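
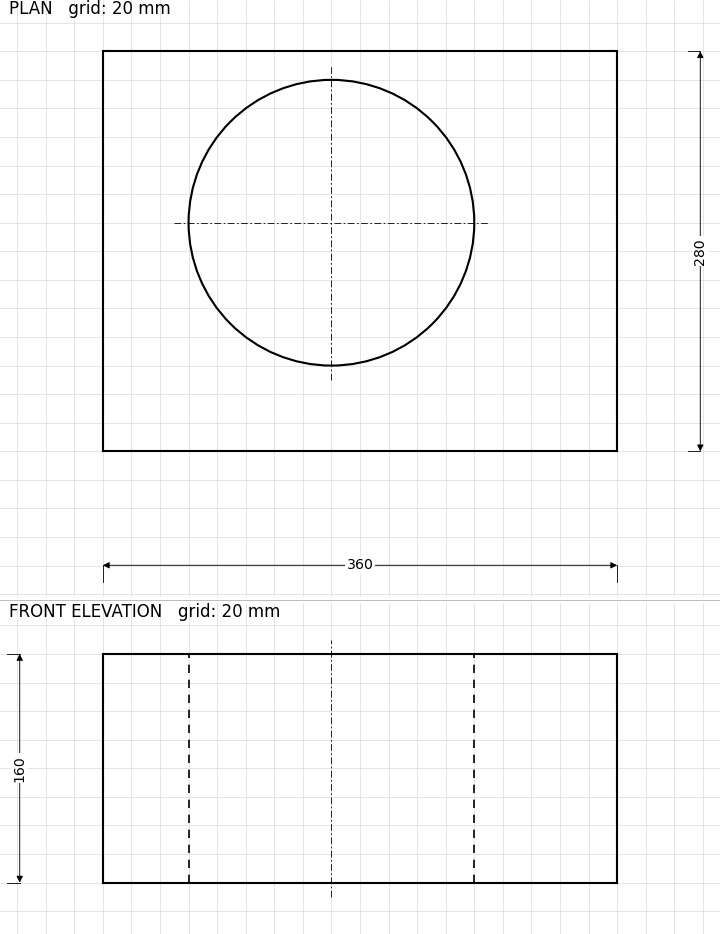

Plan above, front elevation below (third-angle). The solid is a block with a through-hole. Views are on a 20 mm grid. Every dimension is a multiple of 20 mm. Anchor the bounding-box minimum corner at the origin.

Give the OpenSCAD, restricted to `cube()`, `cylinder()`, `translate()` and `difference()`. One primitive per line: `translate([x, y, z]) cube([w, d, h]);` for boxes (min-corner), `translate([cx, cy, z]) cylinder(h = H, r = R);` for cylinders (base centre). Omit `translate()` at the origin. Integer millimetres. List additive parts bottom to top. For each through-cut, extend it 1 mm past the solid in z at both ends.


difference() {
  cube([360, 280, 160]);
  translate([160, 160, -1]) cylinder(h = 162, r = 100);
}


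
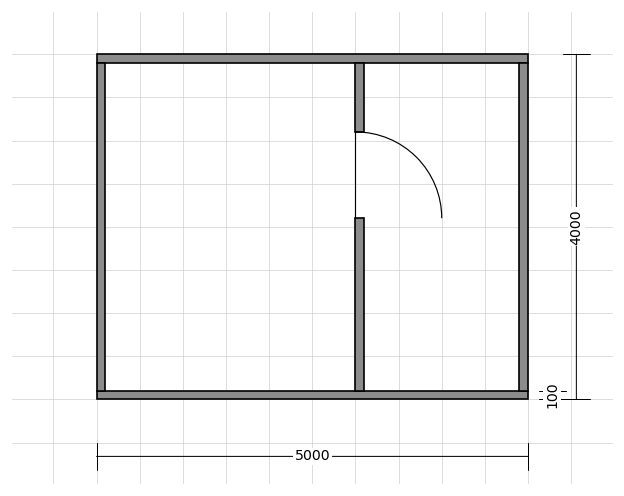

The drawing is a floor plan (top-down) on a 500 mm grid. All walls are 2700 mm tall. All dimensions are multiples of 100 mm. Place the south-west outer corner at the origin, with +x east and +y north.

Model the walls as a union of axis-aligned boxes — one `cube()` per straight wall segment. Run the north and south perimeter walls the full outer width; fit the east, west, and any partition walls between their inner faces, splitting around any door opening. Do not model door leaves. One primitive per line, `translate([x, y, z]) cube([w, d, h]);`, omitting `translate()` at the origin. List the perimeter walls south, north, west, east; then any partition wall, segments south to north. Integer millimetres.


cube([5000, 100, 2700]);
translate([0, 3900, 0]) cube([5000, 100, 2700]);
translate([0, 100, 0]) cube([100, 3800, 2700]);
translate([4900, 100, 0]) cube([100, 3800, 2700]);
translate([3000, 100, 0]) cube([100, 2000, 2700]);
translate([3000, 3100, 0]) cube([100, 800, 2700]);


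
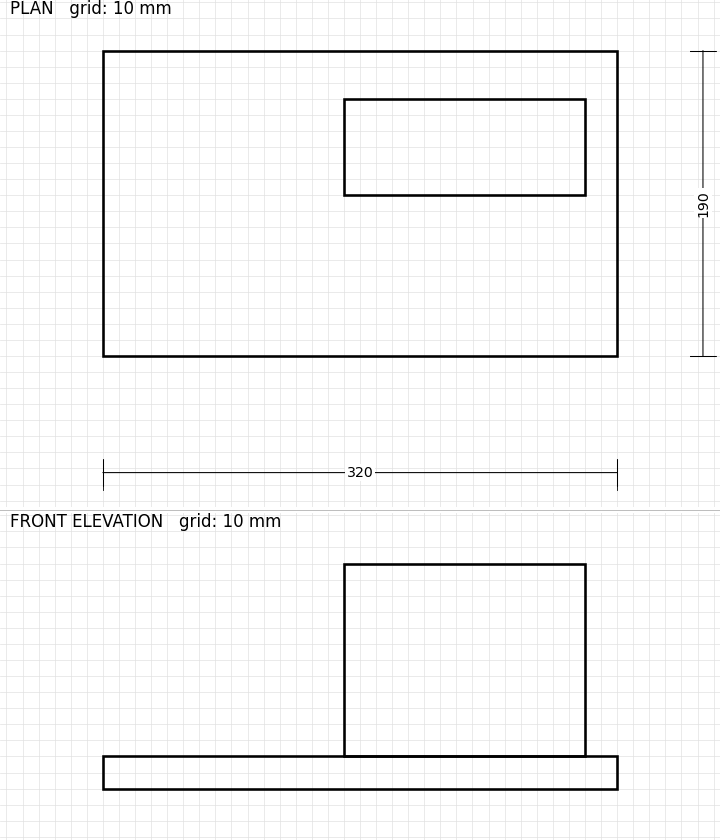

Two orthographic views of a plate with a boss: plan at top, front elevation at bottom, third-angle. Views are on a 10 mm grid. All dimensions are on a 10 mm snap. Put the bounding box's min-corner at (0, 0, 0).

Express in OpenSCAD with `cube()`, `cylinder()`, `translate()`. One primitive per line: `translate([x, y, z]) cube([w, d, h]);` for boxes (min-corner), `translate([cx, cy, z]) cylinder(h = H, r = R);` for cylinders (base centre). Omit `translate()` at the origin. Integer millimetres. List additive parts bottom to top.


cube([320, 190, 20]);
translate([150, 100, 20]) cube([150, 60, 120]);


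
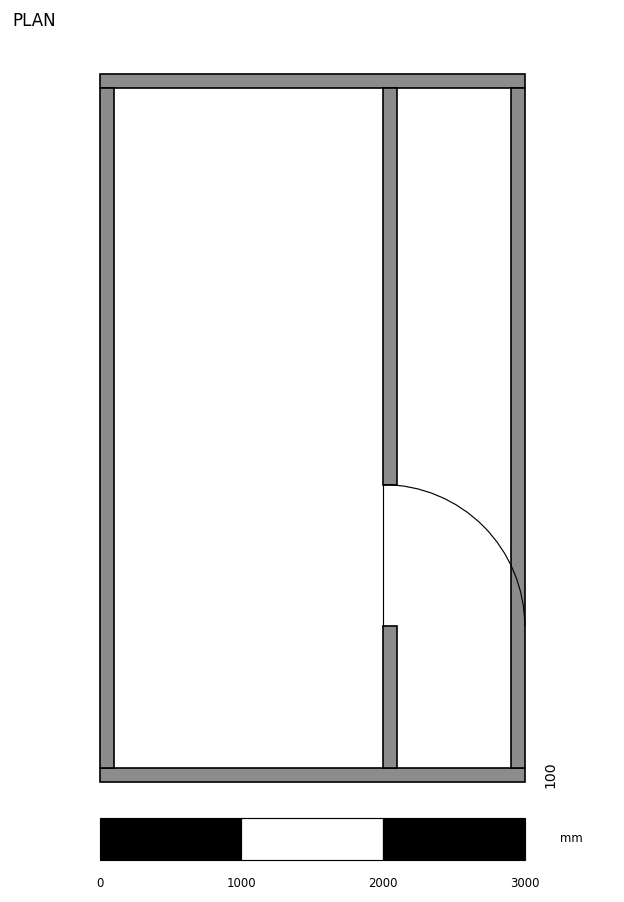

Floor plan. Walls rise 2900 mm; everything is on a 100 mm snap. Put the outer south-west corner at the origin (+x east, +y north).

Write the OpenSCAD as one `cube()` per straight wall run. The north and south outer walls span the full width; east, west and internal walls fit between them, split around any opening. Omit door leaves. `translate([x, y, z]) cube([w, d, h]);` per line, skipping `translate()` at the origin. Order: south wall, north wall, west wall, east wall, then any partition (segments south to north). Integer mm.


cube([3000, 100, 2900]);
translate([0, 4900, 0]) cube([3000, 100, 2900]);
translate([0, 100, 0]) cube([100, 4800, 2900]);
translate([2900, 100, 0]) cube([100, 4800, 2900]);
translate([2000, 100, 0]) cube([100, 1000, 2900]);
translate([2000, 2100, 0]) cube([100, 2800, 2900]);


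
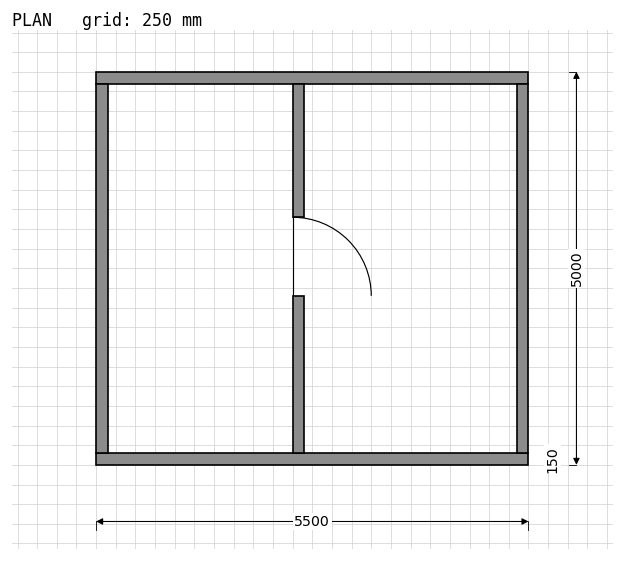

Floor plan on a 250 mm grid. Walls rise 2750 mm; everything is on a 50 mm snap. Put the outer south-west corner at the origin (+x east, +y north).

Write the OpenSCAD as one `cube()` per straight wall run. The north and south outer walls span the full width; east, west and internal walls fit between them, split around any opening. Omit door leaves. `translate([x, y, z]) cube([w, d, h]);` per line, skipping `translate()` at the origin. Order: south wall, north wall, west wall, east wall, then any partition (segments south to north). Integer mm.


cube([5500, 150, 2750]);
translate([0, 4850, 0]) cube([5500, 150, 2750]);
translate([0, 150, 0]) cube([150, 4700, 2750]);
translate([5350, 150, 0]) cube([150, 4700, 2750]);
translate([2500, 150, 0]) cube([150, 2000, 2750]);
translate([2500, 3150, 0]) cube([150, 1700, 2750]);


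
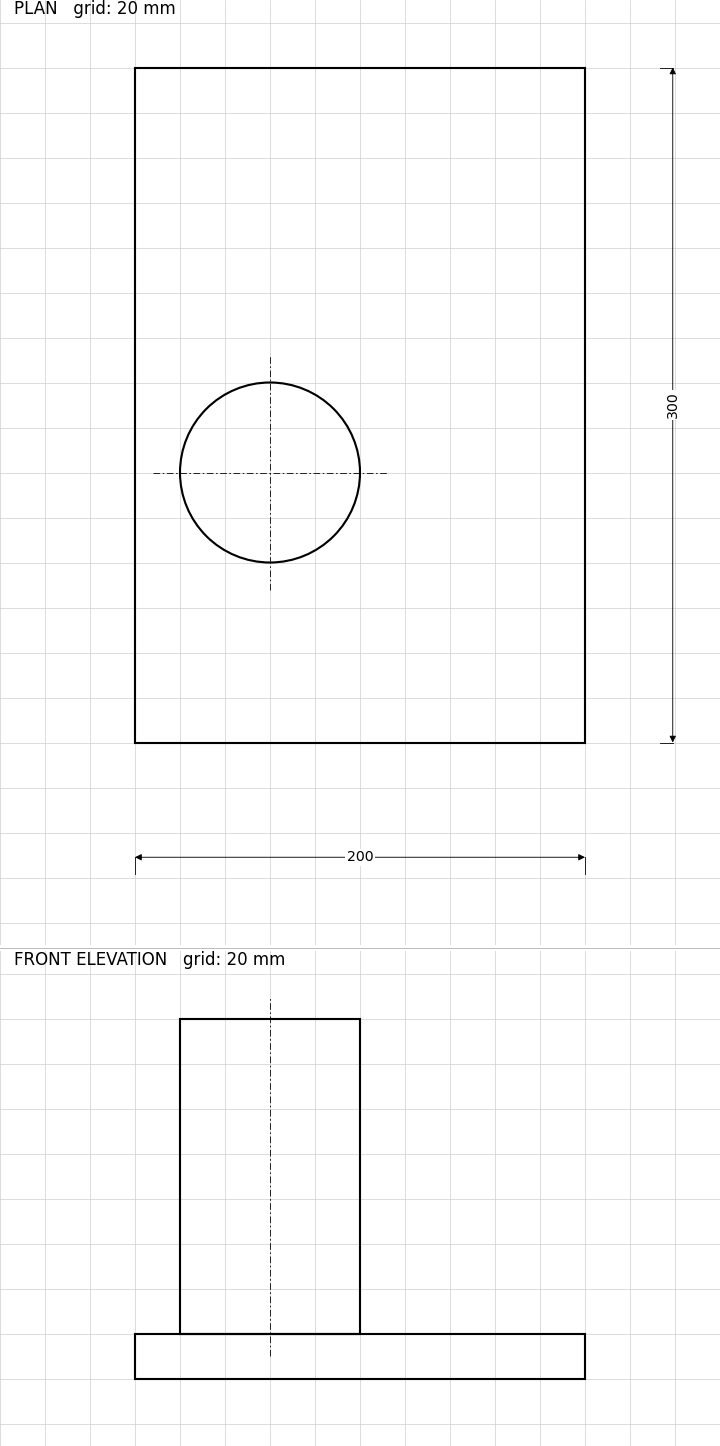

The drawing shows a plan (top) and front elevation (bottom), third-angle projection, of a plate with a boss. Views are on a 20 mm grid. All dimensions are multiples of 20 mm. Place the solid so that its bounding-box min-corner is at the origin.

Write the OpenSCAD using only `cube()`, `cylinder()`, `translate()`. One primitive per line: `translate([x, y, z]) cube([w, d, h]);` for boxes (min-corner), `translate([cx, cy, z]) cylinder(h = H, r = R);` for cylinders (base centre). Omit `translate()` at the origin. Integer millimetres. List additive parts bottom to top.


cube([200, 300, 20]);
translate([60, 120, 20]) cylinder(h = 140, r = 40);


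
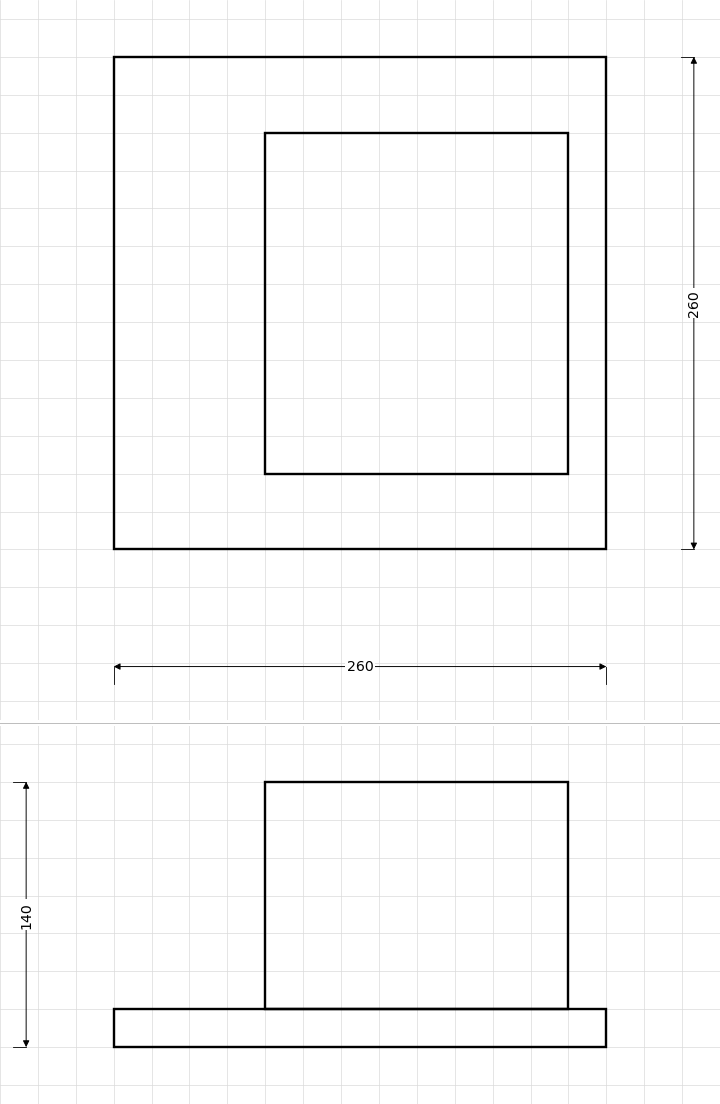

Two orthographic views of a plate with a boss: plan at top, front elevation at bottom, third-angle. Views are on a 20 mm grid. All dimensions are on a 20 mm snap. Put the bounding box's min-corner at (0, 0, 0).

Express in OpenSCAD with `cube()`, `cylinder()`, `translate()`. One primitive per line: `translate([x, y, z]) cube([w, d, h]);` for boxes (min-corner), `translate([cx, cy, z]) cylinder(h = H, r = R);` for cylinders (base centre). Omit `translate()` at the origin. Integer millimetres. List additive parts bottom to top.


cube([260, 260, 20]);
translate([80, 40, 20]) cube([160, 180, 120]);


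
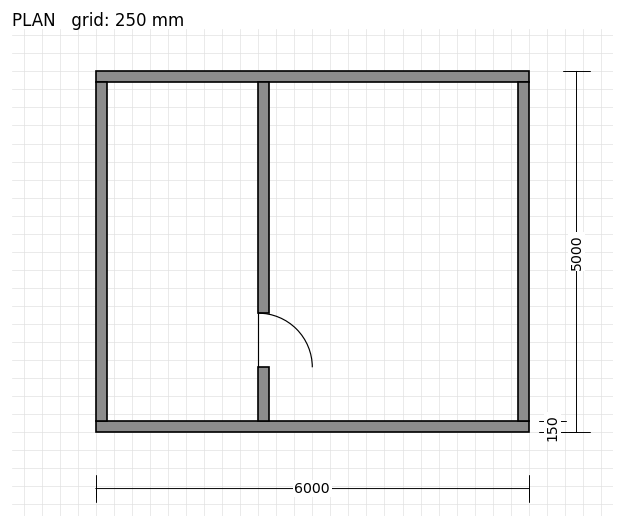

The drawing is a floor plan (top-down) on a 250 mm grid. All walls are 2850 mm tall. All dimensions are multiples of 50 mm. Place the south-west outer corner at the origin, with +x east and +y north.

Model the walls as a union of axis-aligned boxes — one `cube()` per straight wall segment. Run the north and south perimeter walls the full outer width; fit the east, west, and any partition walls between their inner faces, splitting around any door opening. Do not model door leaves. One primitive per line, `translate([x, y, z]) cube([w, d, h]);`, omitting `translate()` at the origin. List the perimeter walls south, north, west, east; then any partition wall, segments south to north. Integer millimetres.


cube([6000, 150, 2850]);
translate([0, 4850, 0]) cube([6000, 150, 2850]);
translate([0, 150, 0]) cube([150, 4700, 2850]);
translate([5850, 150, 0]) cube([150, 4700, 2850]);
translate([2250, 150, 0]) cube([150, 750, 2850]);
translate([2250, 1650, 0]) cube([150, 3200, 2850]);


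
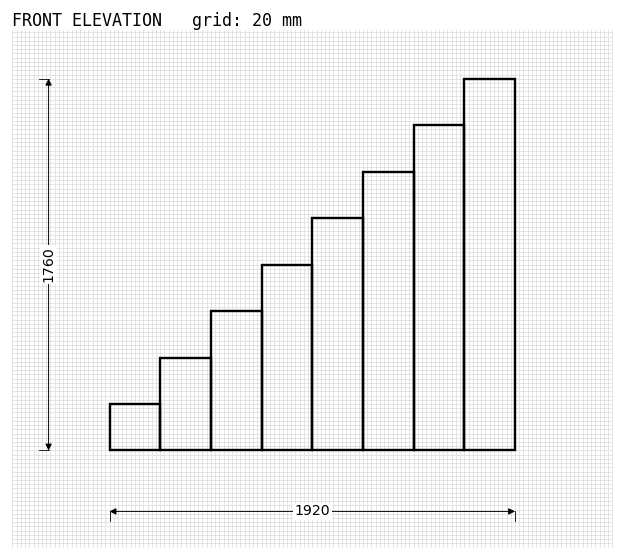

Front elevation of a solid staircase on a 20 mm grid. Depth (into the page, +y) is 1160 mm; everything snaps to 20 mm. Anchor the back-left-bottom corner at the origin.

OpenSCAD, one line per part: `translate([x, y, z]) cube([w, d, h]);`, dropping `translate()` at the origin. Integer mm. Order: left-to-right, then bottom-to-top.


cube([240, 1160, 220]);
translate([240, 0, 0]) cube([240, 1160, 440]);
translate([480, 0, 0]) cube([240, 1160, 660]);
translate([720, 0, 0]) cube([240, 1160, 880]);
translate([960, 0, 0]) cube([240, 1160, 1100]);
translate([1200, 0, 0]) cube([240, 1160, 1320]);
translate([1440, 0, 0]) cube([240, 1160, 1540]);
translate([1680, 0, 0]) cube([240, 1160, 1760]);


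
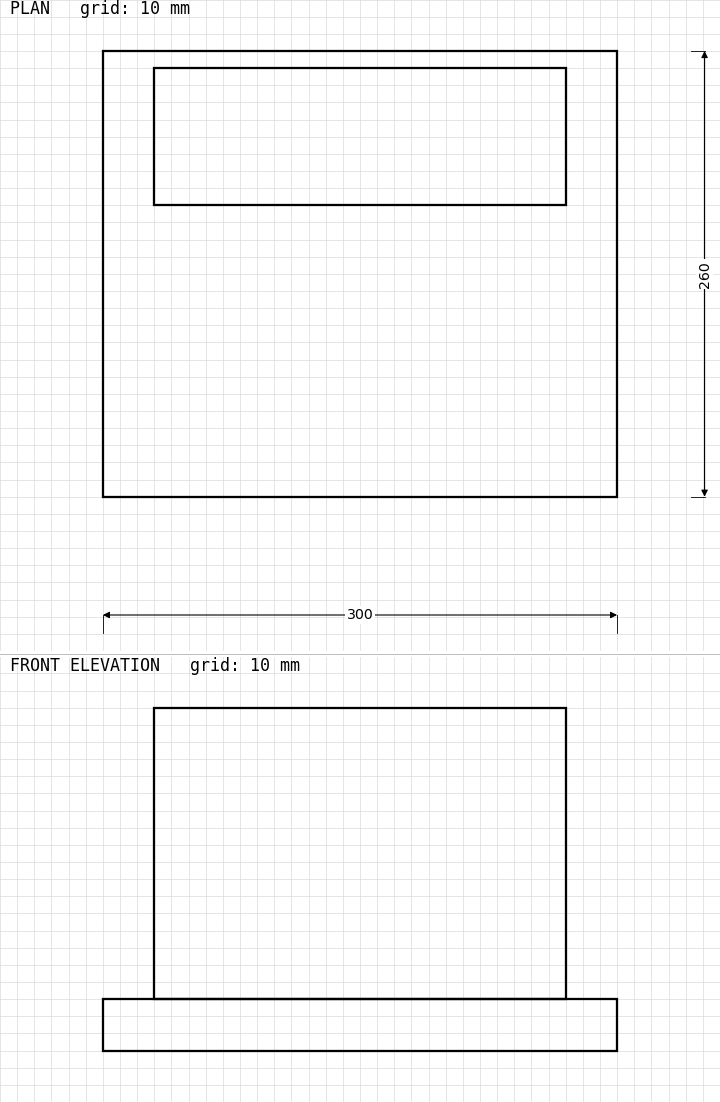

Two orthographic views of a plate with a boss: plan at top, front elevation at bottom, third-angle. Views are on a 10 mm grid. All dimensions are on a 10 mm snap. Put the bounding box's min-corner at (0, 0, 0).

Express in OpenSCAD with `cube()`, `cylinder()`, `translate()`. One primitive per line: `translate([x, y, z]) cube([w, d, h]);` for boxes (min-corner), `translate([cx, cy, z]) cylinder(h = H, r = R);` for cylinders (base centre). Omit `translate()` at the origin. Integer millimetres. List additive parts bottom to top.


cube([300, 260, 30]);
translate([30, 170, 30]) cube([240, 80, 170]);


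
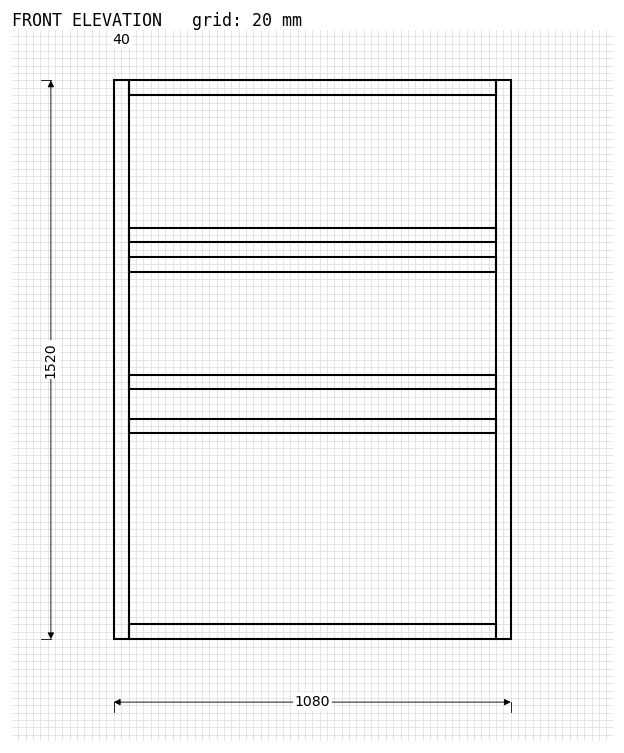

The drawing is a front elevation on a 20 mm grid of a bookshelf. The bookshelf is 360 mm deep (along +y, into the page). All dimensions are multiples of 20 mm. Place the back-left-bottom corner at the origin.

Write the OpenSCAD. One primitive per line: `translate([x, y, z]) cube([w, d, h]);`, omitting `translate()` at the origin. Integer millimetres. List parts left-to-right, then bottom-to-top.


cube([40, 360, 1520]);
translate([40, 0, 0]) cube([1000, 360, 40]);
translate([40, 0, 560]) cube([1000, 360, 40]);
translate([40, 0, 680]) cube([1000, 360, 40]);
translate([40, 0, 1000]) cube([1000, 360, 40]);
translate([40, 0, 1080]) cube([1000, 360, 40]);
translate([40, 0, 1480]) cube([1000, 360, 40]);
translate([1040, 0, 0]) cube([40, 360, 1520]);


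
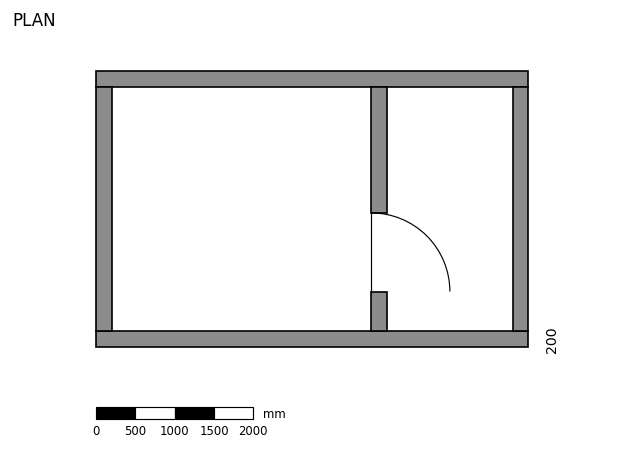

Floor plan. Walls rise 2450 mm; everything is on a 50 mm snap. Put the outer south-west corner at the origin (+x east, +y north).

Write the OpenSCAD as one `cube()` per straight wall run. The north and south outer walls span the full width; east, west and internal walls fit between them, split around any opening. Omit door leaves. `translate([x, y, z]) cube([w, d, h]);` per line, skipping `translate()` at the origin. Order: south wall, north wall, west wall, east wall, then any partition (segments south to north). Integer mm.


cube([5500, 200, 2450]);
translate([0, 3300, 0]) cube([5500, 200, 2450]);
translate([0, 200, 0]) cube([200, 3100, 2450]);
translate([5300, 200, 0]) cube([200, 3100, 2450]);
translate([3500, 200, 0]) cube([200, 500, 2450]);
translate([3500, 1700, 0]) cube([200, 1600, 2450]);


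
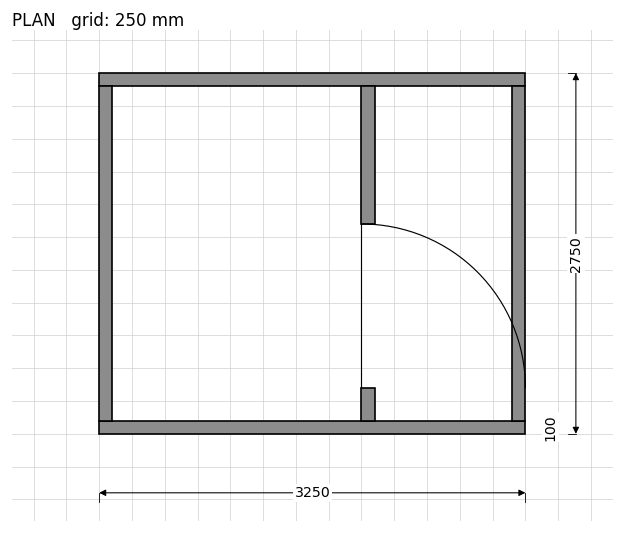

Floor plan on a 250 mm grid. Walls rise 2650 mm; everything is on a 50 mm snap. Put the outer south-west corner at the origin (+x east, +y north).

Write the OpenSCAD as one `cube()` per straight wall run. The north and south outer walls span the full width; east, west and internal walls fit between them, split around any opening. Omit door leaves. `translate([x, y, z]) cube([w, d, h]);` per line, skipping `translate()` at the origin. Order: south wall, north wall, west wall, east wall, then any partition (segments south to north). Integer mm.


cube([3250, 100, 2650]);
translate([0, 2650, 0]) cube([3250, 100, 2650]);
translate([0, 100, 0]) cube([100, 2550, 2650]);
translate([3150, 100, 0]) cube([100, 2550, 2650]);
translate([2000, 100, 0]) cube([100, 250, 2650]);
translate([2000, 1600, 0]) cube([100, 1050, 2650]);


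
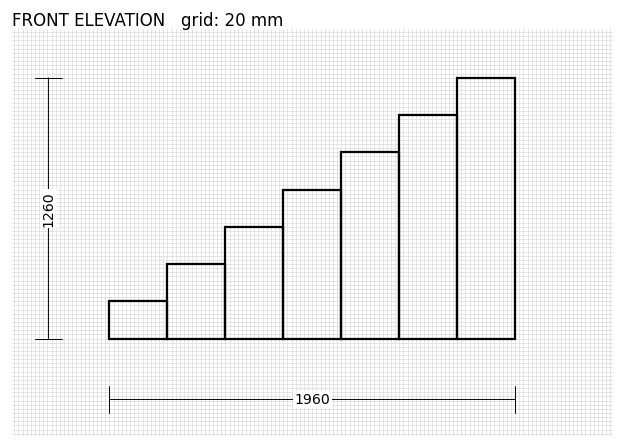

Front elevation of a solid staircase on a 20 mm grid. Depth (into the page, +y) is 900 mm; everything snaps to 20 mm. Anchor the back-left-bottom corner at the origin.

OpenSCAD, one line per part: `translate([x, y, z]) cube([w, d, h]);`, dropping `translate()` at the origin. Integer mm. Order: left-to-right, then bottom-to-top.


cube([280, 900, 180]);
translate([280, 0, 0]) cube([280, 900, 360]);
translate([560, 0, 0]) cube([280, 900, 540]);
translate([840, 0, 0]) cube([280, 900, 720]);
translate([1120, 0, 0]) cube([280, 900, 900]);
translate([1400, 0, 0]) cube([280, 900, 1080]);
translate([1680, 0, 0]) cube([280, 900, 1260]);


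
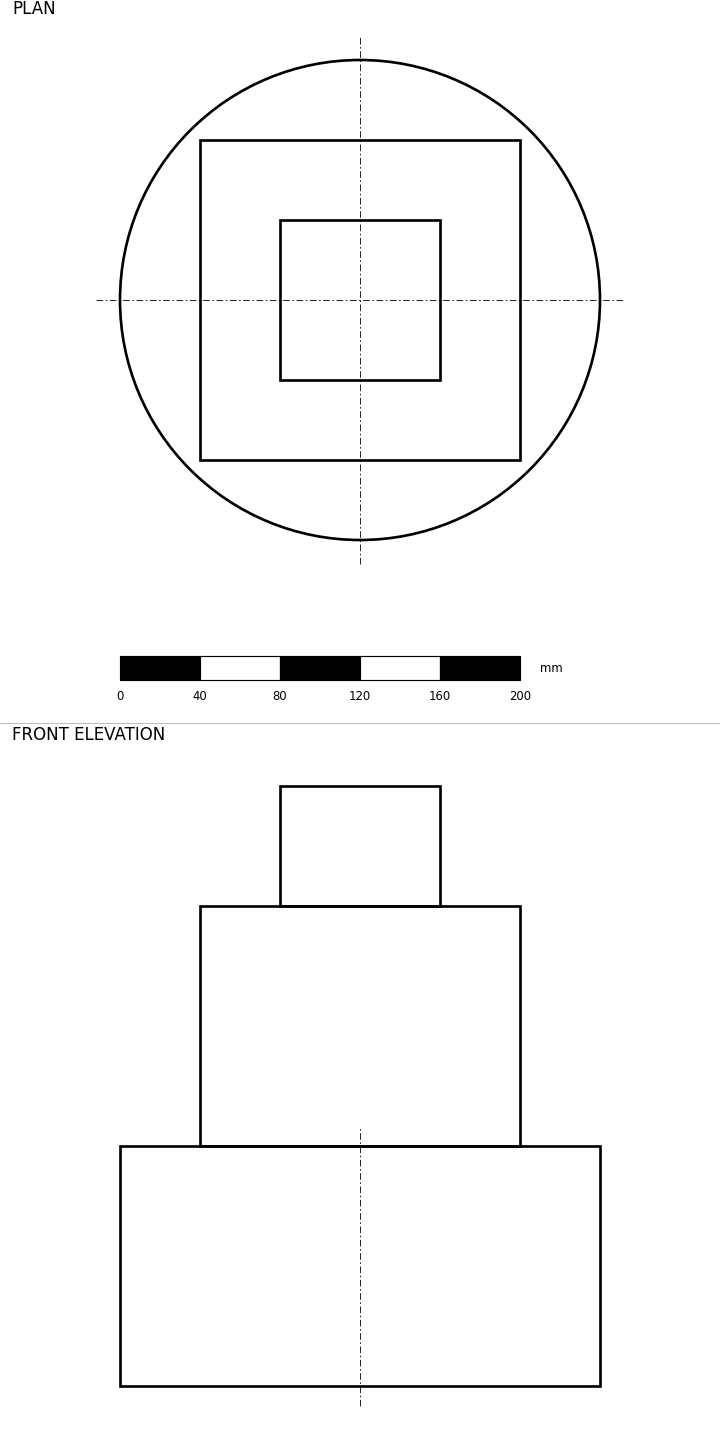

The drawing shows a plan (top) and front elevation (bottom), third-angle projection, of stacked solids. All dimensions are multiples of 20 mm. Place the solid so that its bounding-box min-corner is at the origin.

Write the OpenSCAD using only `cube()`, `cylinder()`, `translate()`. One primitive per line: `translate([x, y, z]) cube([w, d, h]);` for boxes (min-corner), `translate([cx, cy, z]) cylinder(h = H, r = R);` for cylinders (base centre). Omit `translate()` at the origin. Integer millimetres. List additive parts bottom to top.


translate([120, 120, 0]) cylinder(h = 120, r = 120);
translate([40, 40, 120]) cube([160, 160, 120]);
translate([80, 80, 240]) cube([80, 80, 60]);


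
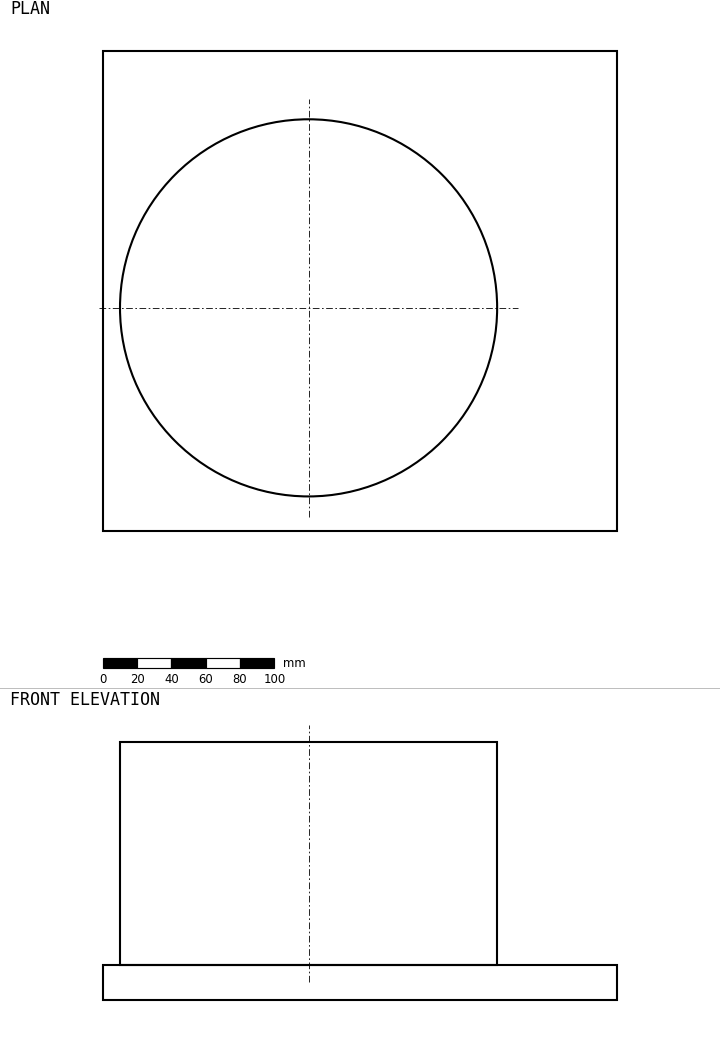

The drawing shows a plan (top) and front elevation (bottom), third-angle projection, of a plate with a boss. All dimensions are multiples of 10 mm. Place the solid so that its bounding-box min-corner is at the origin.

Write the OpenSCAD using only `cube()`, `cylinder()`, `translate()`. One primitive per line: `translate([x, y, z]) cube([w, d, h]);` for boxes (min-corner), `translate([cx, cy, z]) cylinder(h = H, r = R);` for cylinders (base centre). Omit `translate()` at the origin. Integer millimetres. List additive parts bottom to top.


cube([300, 280, 20]);
translate([120, 130, 20]) cylinder(h = 130, r = 110);


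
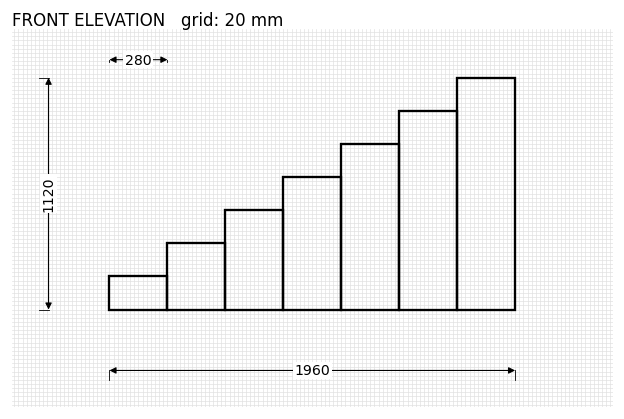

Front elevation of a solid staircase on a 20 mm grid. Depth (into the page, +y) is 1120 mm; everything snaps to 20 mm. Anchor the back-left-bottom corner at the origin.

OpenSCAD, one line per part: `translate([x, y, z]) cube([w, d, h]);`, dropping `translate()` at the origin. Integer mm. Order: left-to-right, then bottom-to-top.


cube([280, 1120, 160]);
translate([280, 0, 0]) cube([280, 1120, 320]);
translate([560, 0, 0]) cube([280, 1120, 480]);
translate([840, 0, 0]) cube([280, 1120, 640]);
translate([1120, 0, 0]) cube([280, 1120, 800]);
translate([1400, 0, 0]) cube([280, 1120, 960]);
translate([1680, 0, 0]) cube([280, 1120, 1120]);


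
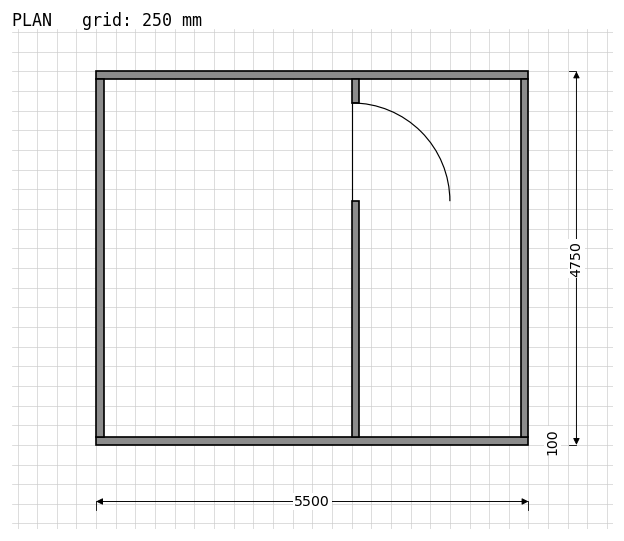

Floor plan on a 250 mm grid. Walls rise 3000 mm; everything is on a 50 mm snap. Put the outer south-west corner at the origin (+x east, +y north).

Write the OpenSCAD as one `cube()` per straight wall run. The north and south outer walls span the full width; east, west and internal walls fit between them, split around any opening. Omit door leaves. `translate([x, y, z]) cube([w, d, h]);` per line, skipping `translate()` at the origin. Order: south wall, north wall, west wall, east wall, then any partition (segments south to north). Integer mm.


cube([5500, 100, 3000]);
translate([0, 4650, 0]) cube([5500, 100, 3000]);
translate([0, 100, 0]) cube([100, 4550, 3000]);
translate([5400, 100, 0]) cube([100, 4550, 3000]);
translate([3250, 100, 0]) cube([100, 3000, 3000]);
translate([3250, 4350, 0]) cube([100, 300, 3000]);


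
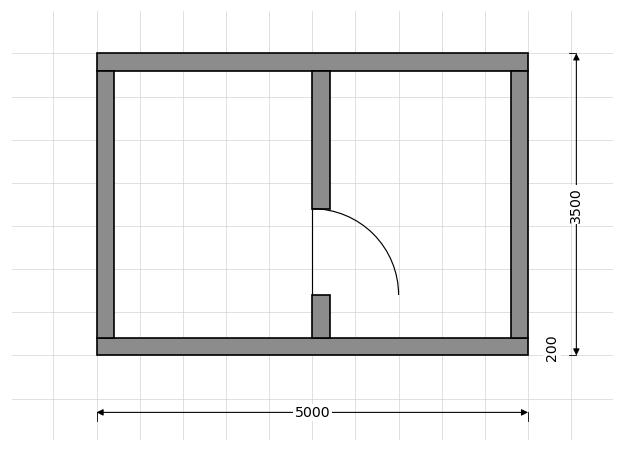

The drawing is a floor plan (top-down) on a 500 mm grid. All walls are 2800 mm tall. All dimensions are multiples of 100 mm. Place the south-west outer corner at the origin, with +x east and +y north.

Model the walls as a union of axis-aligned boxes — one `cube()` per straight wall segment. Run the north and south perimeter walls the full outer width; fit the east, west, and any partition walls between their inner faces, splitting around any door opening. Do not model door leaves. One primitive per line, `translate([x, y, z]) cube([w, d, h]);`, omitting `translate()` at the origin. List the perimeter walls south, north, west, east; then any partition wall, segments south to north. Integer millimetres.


cube([5000, 200, 2800]);
translate([0, 3300, 0]) cube([5000, 200, 2800]);
translate([0, 200, 0]) cube([200, 3100, 2800]);
translate([4800, 200, 0]) cube([200, 3100, 2800]);
translate([2500, 200, 0]) cube([200, 500, 2800]);
translate([2500, 1700, 0]) cube([200, 1600, 2800]);


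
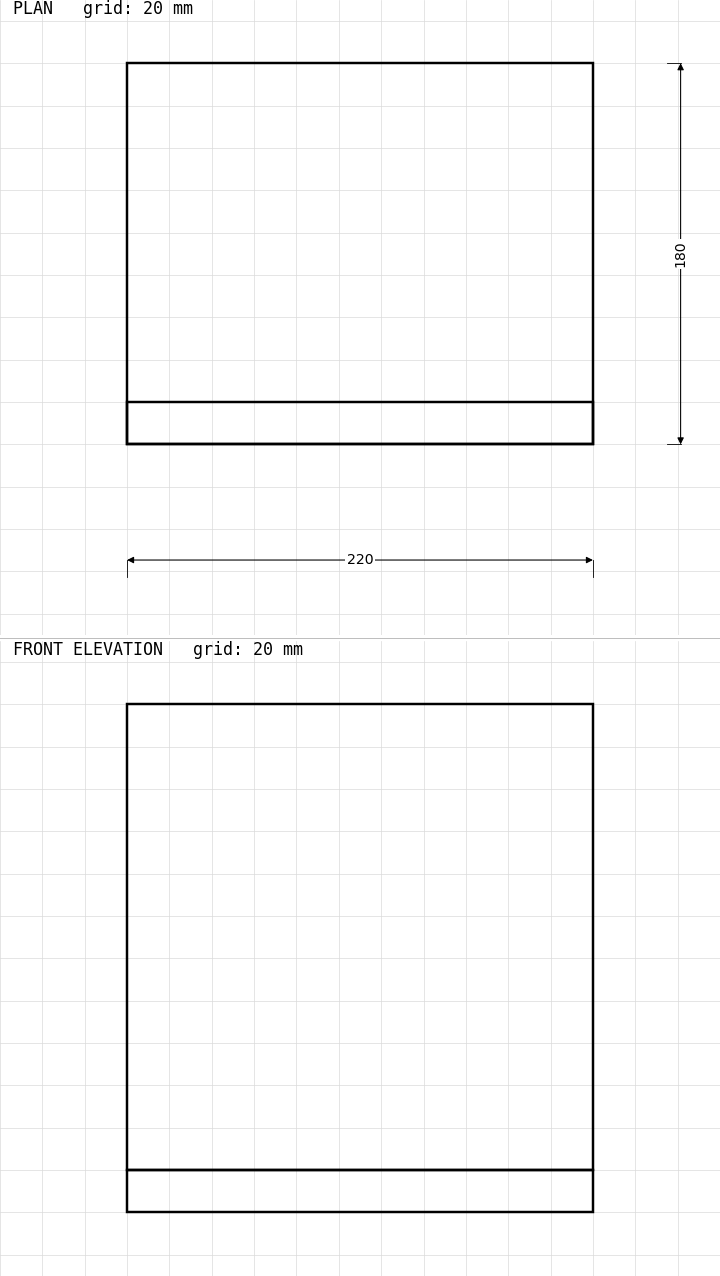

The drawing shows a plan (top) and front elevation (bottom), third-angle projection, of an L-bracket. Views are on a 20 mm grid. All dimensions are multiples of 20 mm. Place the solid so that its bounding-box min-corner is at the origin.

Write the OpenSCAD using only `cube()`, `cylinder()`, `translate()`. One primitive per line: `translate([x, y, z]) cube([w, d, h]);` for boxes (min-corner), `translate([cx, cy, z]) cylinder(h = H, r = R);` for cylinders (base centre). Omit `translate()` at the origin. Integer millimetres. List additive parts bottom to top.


cube([220, 180, 20]);
translate([0, 0, 20]) cube([220, 20, 220]);


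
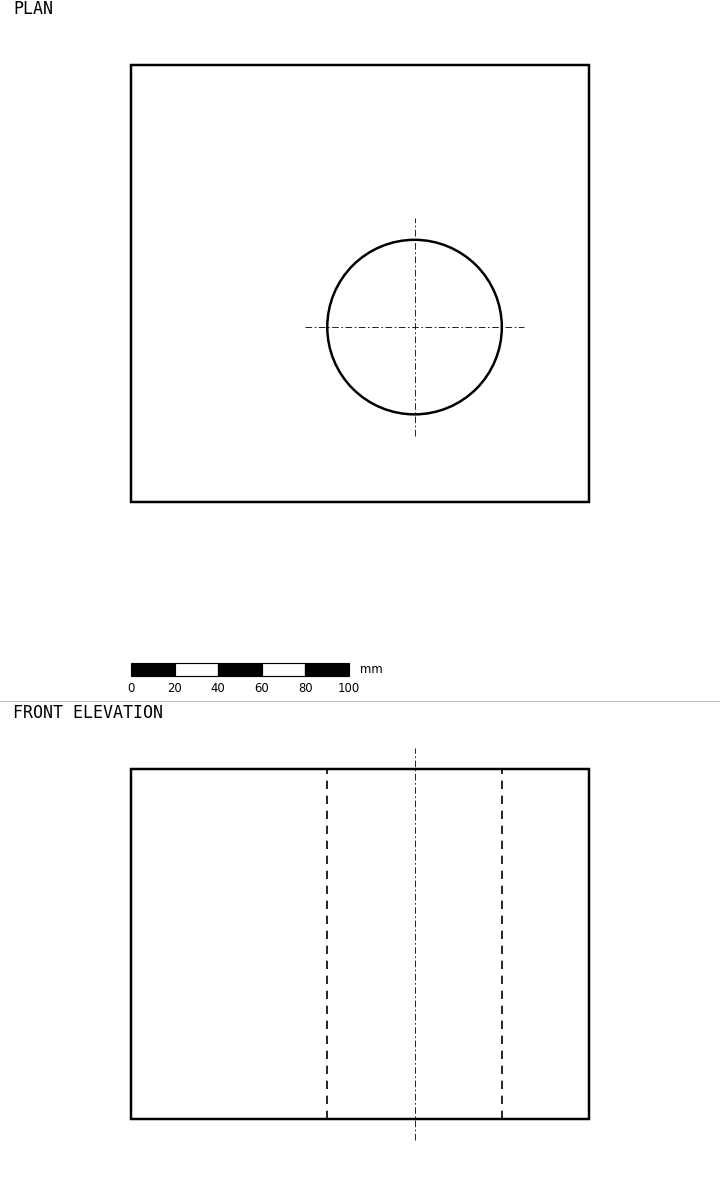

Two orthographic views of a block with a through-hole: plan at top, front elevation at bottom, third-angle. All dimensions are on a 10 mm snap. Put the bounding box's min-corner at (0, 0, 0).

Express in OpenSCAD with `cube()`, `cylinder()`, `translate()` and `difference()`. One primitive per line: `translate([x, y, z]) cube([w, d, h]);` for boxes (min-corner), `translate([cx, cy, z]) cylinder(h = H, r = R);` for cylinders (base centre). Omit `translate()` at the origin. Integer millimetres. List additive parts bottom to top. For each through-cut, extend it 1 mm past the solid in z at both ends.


difference() {
  cube([210, 200, 160]);
  translate([130, 80, -1]) cylinder(h = 162, r = 40);
}


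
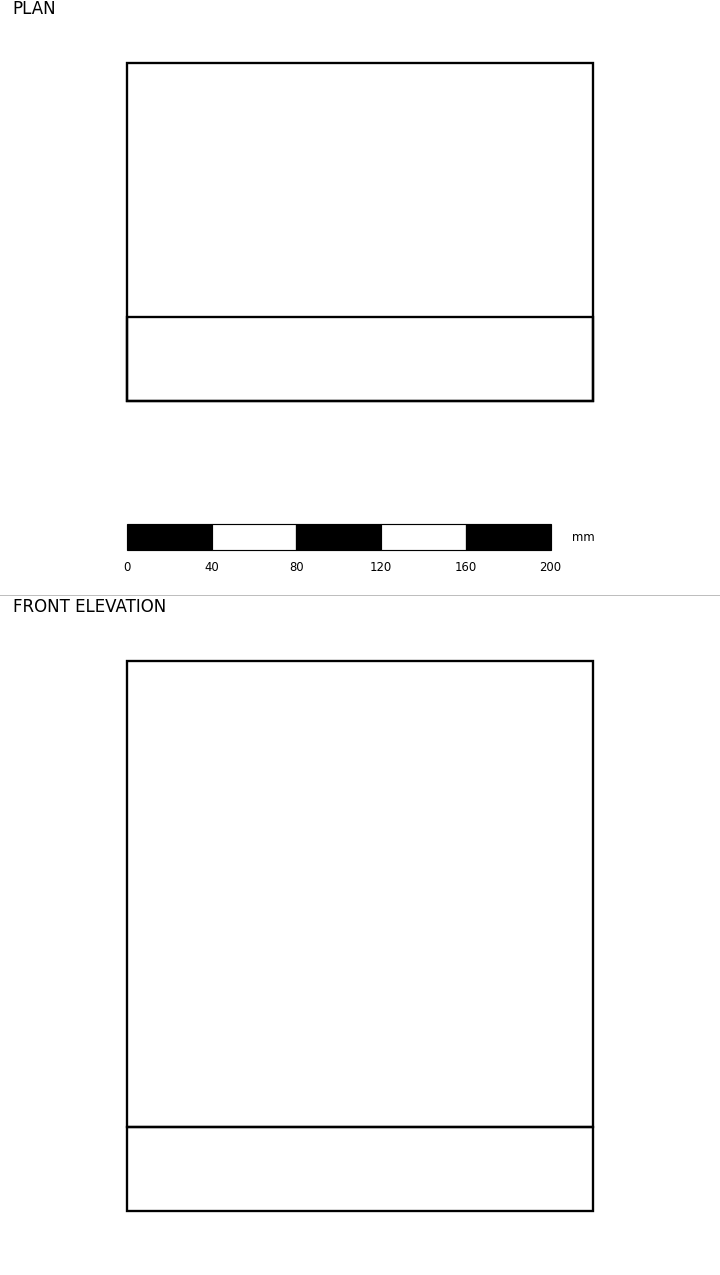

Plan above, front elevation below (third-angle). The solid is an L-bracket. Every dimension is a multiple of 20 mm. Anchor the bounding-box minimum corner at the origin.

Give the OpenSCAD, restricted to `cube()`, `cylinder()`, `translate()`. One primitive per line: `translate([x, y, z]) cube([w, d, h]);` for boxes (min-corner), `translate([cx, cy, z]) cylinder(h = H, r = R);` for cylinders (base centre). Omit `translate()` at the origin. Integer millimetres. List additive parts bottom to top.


cube([220, 160, 40]);
translate([0, 0, 40]) cube([220, 40, 220]);


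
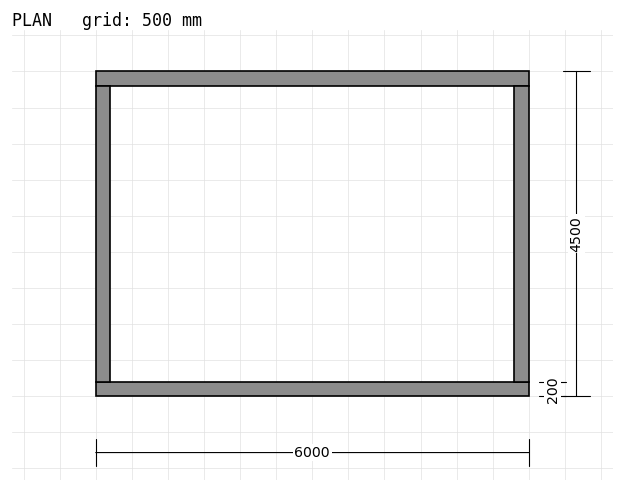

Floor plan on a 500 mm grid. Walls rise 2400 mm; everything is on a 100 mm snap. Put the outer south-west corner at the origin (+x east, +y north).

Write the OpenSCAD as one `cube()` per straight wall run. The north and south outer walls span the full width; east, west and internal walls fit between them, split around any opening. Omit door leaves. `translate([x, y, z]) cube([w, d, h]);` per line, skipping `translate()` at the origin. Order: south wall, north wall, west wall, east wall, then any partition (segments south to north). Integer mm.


cube([6000, 200, 2400]);
translate([0, 4300, 0]) cube([6000, 200, 2400]);
translate([0, 200, 0]) cube([200, 4100, 2400]);
translate([5800, 200, 0]) cube([200, 4100, 2400]);


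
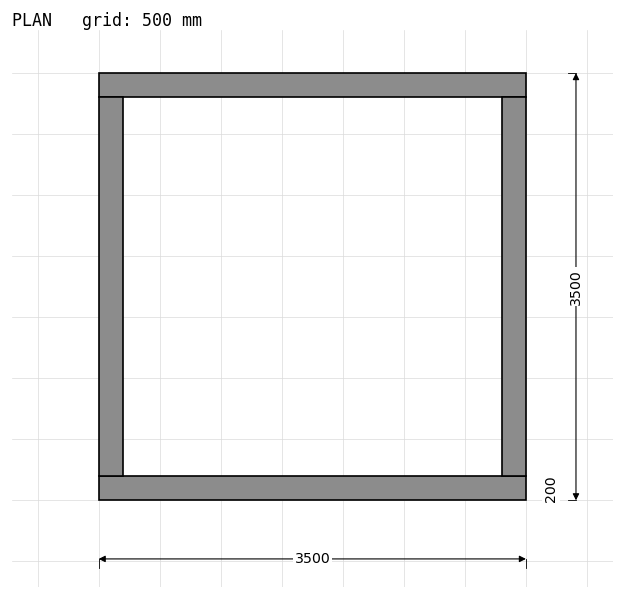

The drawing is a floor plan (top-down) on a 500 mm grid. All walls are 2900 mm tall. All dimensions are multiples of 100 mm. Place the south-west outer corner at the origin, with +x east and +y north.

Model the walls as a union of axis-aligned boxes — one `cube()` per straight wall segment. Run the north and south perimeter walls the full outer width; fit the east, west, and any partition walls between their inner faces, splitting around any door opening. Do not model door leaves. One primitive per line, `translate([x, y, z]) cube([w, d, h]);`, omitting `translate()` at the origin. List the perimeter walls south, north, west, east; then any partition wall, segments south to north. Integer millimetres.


cube([3500, 200, 2900]);
translate([0, 3300, 0]) cube([3500, 200, 2900]);
translate([0, 200, 0]) cube([200, 3100, 2900]);
translate([3300, 200, 0]) cube([200, 3100, 2900]);


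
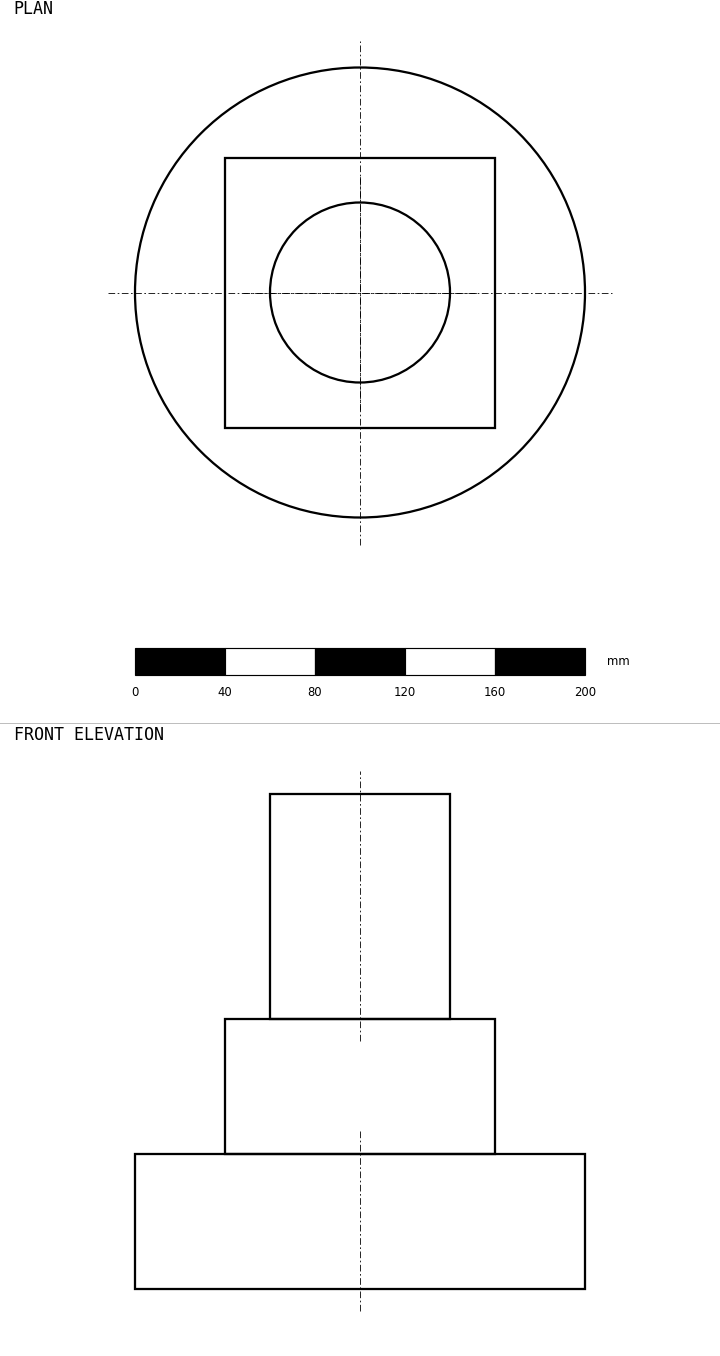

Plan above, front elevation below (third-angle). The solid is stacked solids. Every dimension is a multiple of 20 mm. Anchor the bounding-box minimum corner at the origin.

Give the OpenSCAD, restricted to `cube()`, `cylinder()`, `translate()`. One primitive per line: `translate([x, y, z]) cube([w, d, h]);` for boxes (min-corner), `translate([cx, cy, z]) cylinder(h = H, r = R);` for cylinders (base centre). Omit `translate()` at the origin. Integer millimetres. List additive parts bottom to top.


translate([100, 100, 0]) cylinder(h = 60, r = 100);
translate([40, 40, 60]) cube([120, 120, 60]);
translate([100, 100, 120]) cylinder(h = 100, r = 40);


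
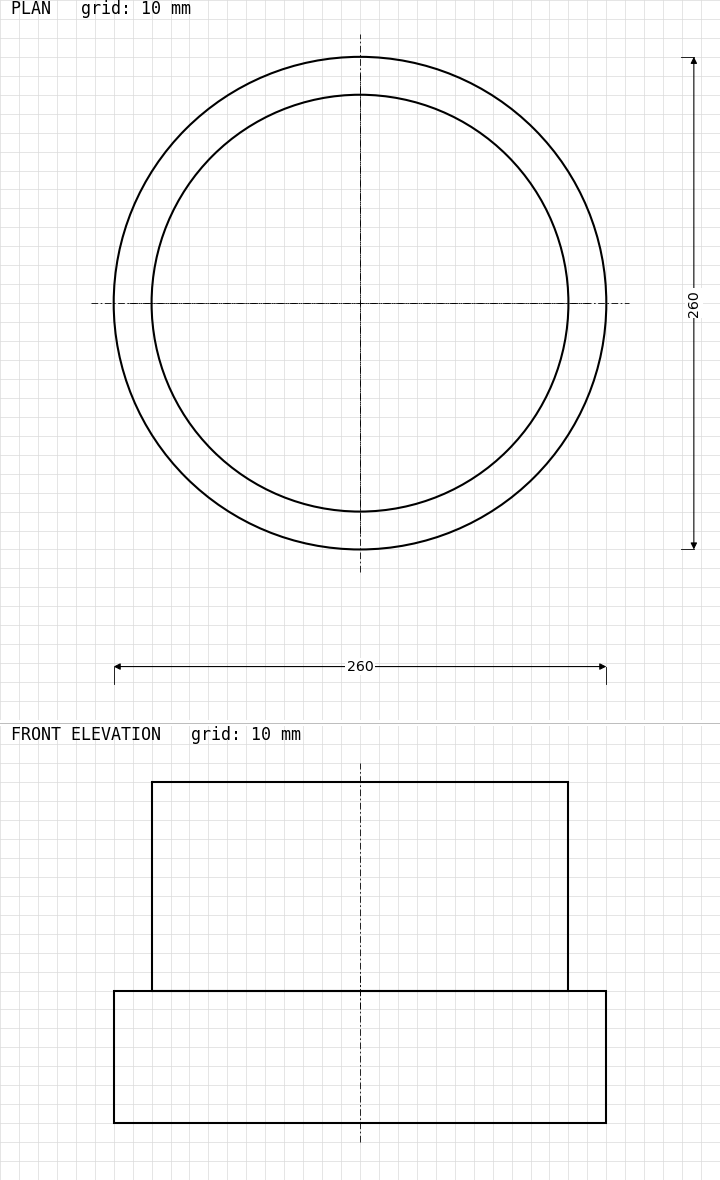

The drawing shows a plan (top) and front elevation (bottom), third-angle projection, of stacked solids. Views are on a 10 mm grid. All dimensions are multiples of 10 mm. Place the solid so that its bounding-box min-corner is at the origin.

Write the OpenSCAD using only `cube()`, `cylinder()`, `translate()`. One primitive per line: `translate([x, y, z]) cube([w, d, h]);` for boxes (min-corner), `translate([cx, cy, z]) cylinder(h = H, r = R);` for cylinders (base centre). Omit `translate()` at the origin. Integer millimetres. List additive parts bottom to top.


translate([130, 130, 0]) cylinder(h = 70, r = 130);
translate([130, 130, 70]) cylinder(h = 110, r = 110);


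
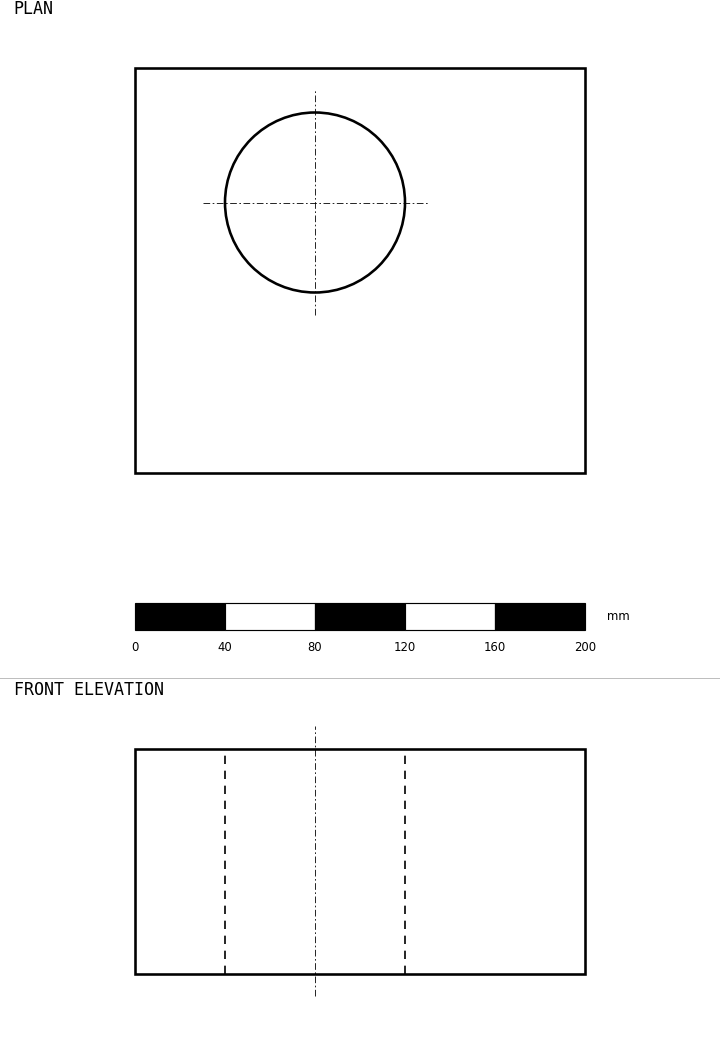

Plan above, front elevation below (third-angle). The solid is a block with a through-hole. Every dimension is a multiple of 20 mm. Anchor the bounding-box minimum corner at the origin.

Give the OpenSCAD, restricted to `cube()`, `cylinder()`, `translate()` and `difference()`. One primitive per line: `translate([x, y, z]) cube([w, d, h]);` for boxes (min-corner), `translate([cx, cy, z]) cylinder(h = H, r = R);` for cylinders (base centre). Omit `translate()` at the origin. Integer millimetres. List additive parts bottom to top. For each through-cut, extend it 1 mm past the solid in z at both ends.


difference() {
  cube([200, 180, 100]);
  translate([80, 120, -1]) cylinder(h = 102, r = 40);
}


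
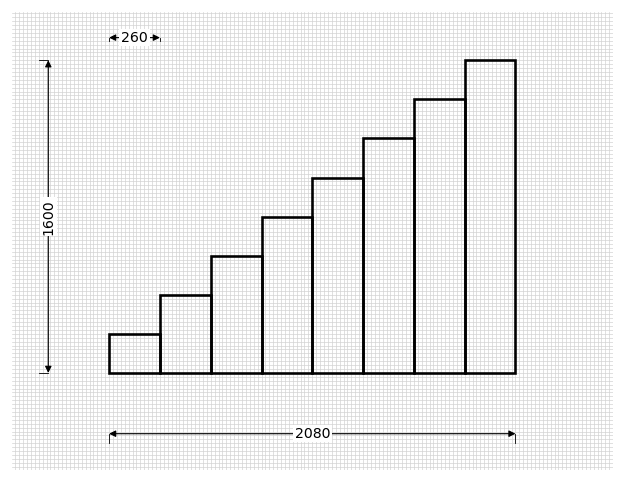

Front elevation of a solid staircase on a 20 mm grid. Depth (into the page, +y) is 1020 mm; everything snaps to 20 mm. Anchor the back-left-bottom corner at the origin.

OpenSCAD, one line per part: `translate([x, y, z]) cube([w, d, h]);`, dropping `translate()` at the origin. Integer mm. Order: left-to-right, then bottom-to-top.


cube([260, 1020, 200]);
translate([260, 0, 0]) cube([260, 1020, 400]);
translate([520, 0, 0]) cube([260, 1020, 600]);
translate([780, 0, 0]) cube([260, 1020, 800]);
translate([1040, 0, 0]) cube([260, 1020, 1000]);
translate([1300, 0, 0]) cube([260, 1020, 1200]);
translate([1560, 0, 0]) cube([260, 1020, 1400]);
translate([1820, 0, 0]) cube([260, 1020, 1600]);


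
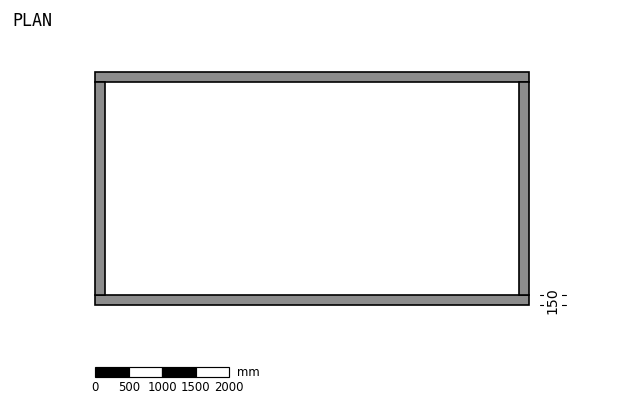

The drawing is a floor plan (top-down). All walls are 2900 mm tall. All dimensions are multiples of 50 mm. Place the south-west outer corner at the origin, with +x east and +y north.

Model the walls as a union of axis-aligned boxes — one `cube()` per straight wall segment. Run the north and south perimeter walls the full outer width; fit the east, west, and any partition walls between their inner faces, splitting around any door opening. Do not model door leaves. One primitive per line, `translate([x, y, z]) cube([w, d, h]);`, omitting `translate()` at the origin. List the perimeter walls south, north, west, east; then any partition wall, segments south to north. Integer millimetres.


cube([6500, 150, 2900]);
translate([0, 3350, 0]) cube([6500, 150, 2900]);
translate([0, 150, 0]) cube([150, 3200, 2900]);
translate([6350, 150, 0]) cube([150, 3200, 2900]);


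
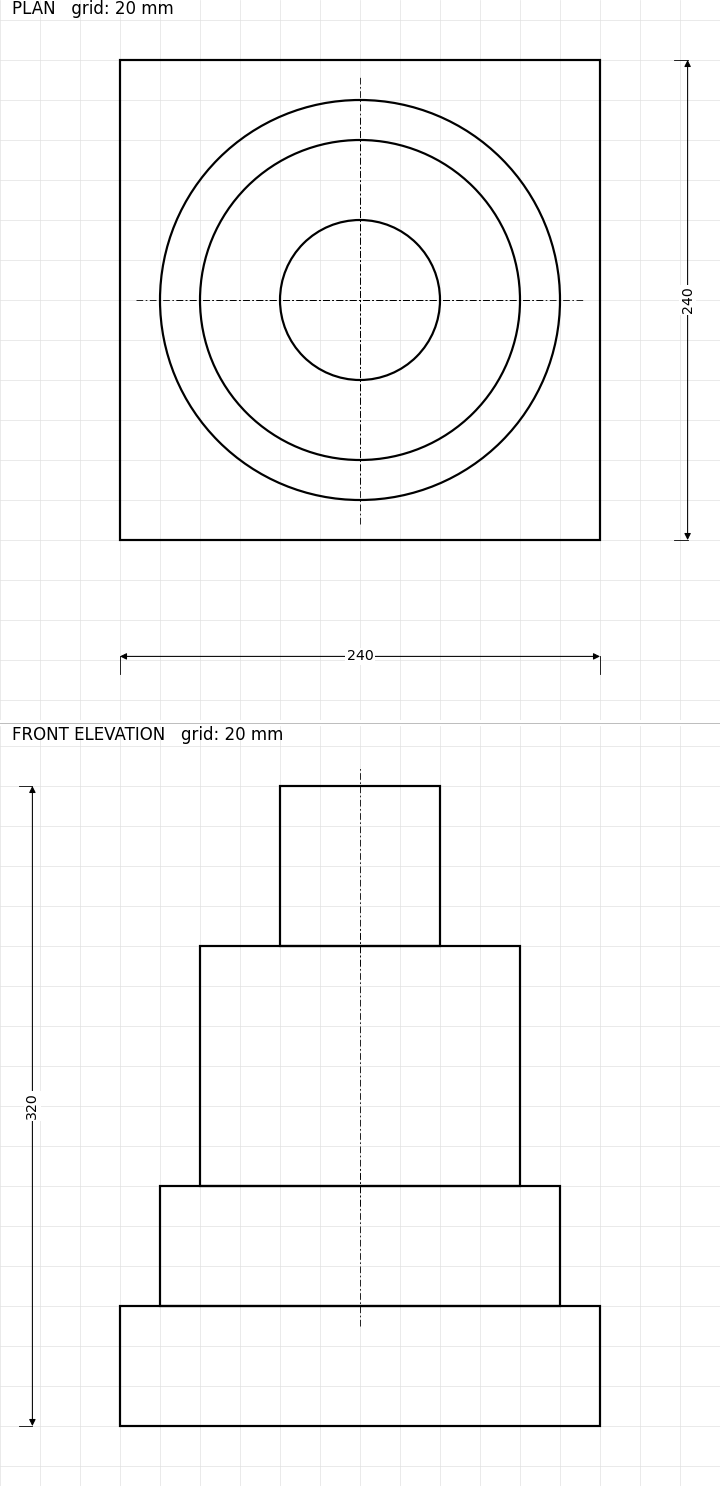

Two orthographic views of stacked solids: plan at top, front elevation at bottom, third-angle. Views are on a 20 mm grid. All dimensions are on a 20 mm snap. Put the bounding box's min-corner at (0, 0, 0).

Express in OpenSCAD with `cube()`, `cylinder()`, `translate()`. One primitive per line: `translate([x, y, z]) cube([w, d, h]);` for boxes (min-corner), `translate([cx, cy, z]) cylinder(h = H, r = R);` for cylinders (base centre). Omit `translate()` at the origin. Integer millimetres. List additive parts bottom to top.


cube([240, 240, 60]);
translate([120, 120, 60]) cylinder(h = 60, r = 100);
translate([120, 120, 120]) cylinder(h = 120, r = 80);
translate([120, 120, 240]) cylinder(h = 80, r = 40);


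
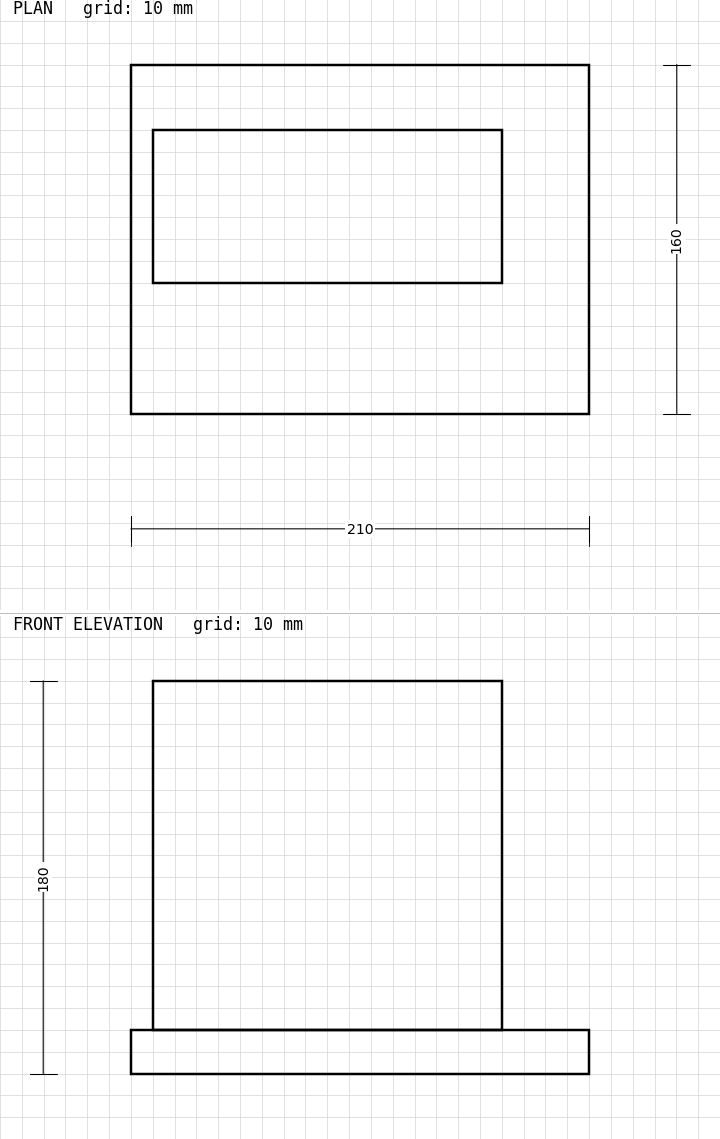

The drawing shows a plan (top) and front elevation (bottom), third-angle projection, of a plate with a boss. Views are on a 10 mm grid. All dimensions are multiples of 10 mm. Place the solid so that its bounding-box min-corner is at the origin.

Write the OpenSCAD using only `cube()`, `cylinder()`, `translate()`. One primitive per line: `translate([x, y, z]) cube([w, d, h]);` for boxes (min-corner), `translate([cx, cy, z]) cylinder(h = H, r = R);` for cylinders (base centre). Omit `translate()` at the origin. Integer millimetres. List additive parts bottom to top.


cube([210, 160, 20]);
translate([10, 60, 20]) cube([160, 70, 160]);


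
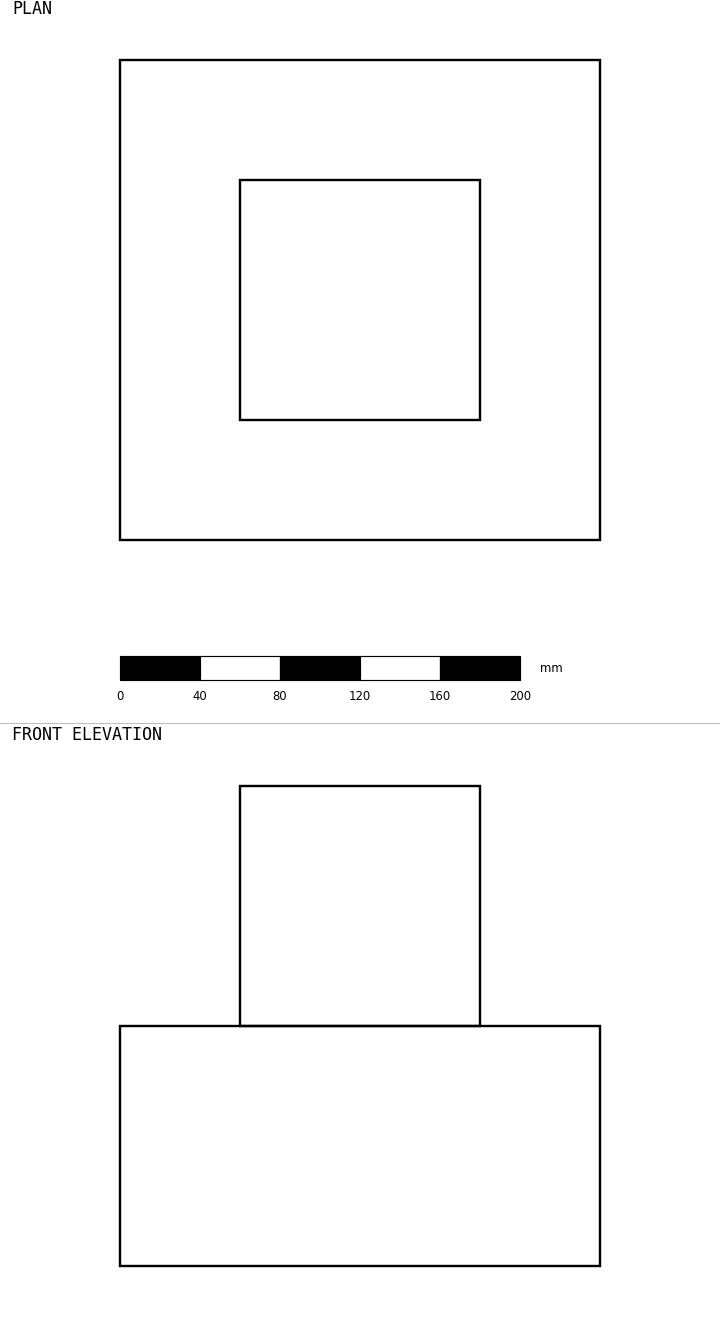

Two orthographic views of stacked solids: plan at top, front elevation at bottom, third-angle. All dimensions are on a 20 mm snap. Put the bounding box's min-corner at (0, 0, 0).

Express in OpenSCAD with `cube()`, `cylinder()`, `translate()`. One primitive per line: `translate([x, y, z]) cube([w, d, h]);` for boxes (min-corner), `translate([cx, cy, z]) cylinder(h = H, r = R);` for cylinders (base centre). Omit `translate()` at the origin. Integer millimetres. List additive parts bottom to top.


cube([240, 240, 120]);
translate([60, 60, 120]) cube([120, 120, 120]);


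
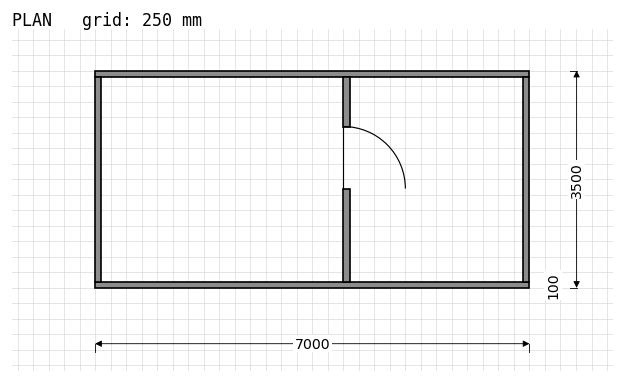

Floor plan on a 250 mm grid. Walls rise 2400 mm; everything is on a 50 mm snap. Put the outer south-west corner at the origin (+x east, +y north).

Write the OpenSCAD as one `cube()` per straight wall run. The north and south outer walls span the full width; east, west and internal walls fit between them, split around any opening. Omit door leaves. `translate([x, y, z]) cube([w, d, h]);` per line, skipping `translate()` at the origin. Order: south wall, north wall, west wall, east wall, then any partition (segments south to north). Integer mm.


cube([7000, 100, 2400]);
translate([0, 3400, 0]) cube([7000, 100, 2400]);
translate([0, 100, 0]) cube([100, 3300, 2400]);
translate([6900, 100, 0]) cube([100, 3300, 2400]);
translate([4000, 100, 0]) cube([100, 1500, 2400]);
translate([4000, 2600, 0]) cube([100, 800, 2400]);


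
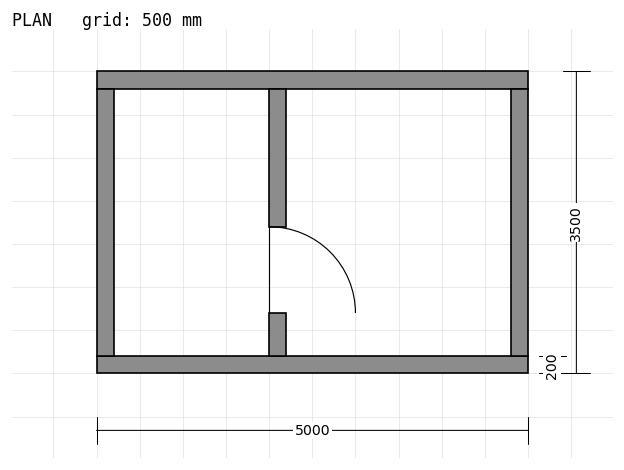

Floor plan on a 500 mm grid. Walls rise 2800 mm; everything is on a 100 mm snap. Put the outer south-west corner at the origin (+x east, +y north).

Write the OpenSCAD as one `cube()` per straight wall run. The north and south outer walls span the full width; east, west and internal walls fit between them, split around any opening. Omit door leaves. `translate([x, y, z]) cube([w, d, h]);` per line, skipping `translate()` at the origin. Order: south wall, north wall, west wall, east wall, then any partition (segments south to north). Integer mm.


cube([5000, 200, 2800]);
translate([0, 3300, 0]) cube([5000, 200, 2800]);
translate([0, 200, 0]) cube([200, 3100, 2800]);
translate([4800, 200, 0]) cube([200, 3100, 2800]);
translate([2000, 200, 0]) cube([200, 500, 2800]);
translate([2000, 1700, 0]) cube([200, 1600, 2800]);


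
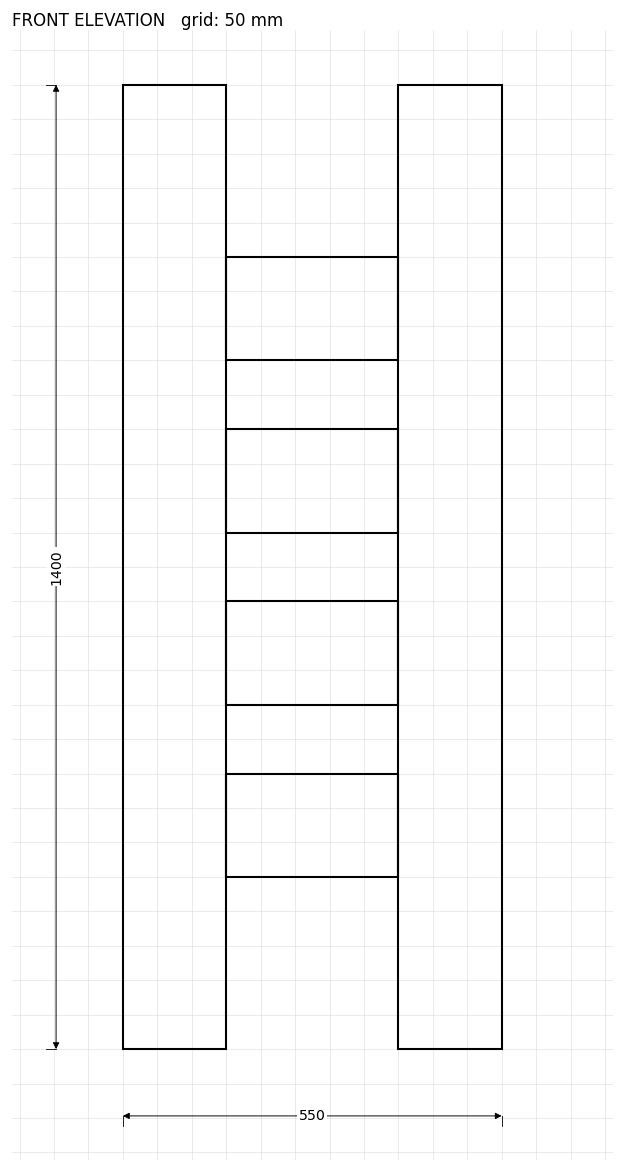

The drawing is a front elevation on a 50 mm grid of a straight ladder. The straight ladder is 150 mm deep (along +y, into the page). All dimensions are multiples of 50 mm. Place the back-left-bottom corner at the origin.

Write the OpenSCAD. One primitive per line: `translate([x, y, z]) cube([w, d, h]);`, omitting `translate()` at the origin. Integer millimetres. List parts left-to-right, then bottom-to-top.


cube([150, 150, 1400]);
translate([150, 0, 250]) cube([250, 150, 150]);
translate([150, 0, 500]) cube([250, 150, 150]);
translate([150, 0, 750]) cube([250, 150, 150]);
translate([150, 0, 1000]) cube([250, 150, 150]);
translate([400, 0, 0]) cube([150, 150, 1400]);


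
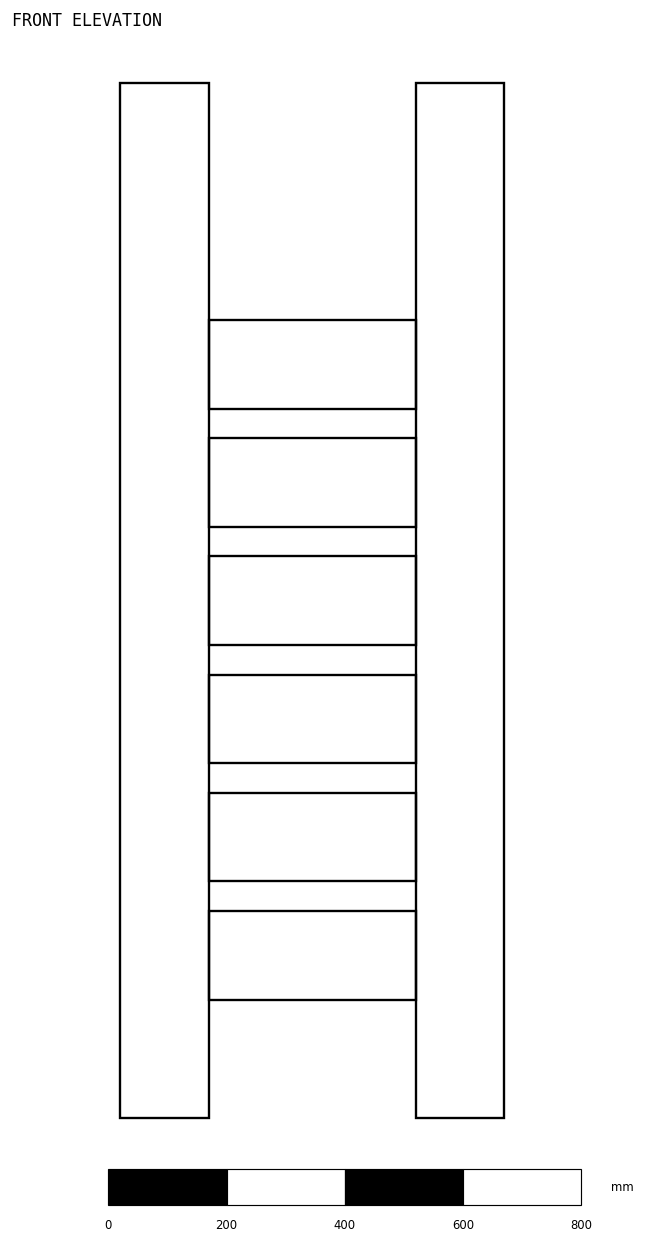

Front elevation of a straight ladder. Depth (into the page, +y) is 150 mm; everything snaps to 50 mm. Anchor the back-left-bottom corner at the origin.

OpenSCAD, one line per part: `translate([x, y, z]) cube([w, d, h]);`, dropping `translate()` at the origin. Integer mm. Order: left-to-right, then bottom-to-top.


cube([150, 150, 1750]);
translate([150, 0, 200]) cube([350, 150, 150]);
translate([150, 0, 400]) cube([350, 150, 150]);
translate([150, 0, 600]) cube([350, 150, 150]);
translate([150, 0, 800]) cube([350, 150, 150]);
translate([150, 0, 1000]) cube([350, 150, 150]);
translate([150, 0, 1200]) cube([350, 150, 150]);
translate([500, 0, 0]) cube([150, 150, 1750]);
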